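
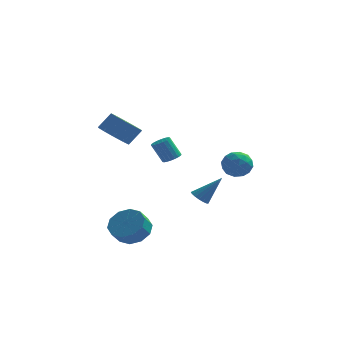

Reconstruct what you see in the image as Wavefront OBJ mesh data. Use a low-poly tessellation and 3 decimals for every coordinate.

v -1.598 0.181 0.3
v -1.172 -0.14 0.529
v -1.816 -0.121 1.75
v -2.242 0.199 1.52
v -1.09 0.102 0.569
v -1.734 0.121 1.789
v -1.109 0.359 0.555
v -1.753 0.378 1.776
v -1.224 0.581 0.491
v -1.868 0.6 1.711
v -1.414 0.723 0.389
v -2.058 0.742 1.609
v -1.639 0.758 0.269
v -2.284 0.777 1.489
v -1.857 0.679 0.155
v -2.501 0.698 1.376
v -2.024 0.501 0.07
v -2.668 0.52 1.291
v -2.106 0.259 0.031
v -2.75 0.278 1.251
v -2.087 0.002 0.044
v -2.731 0.021 1.265
v -1.972 -0.22 0.109
v -2.616 -0.201 1.329
v -1.782 -0.362 0.211
v -2.426 -0.343 1.431
v -1.556 -0.397 0.331
v -2.201 -0.378 1.551
v -1.339 -0.318 0.444
v -1.983 -0.299 1.665
v -4.126 -3.473 3.037
v -3.459 -4.261 2.908
v -2.828 -3.875 3.815
v -3.494 -3.087 3.943
v -3.253 -3.766 2.554
v -2.621 -3.381 3.46
v -3.379 -3.16 2.384
v -2.748 -2.774 3.29
v -3.791 -2.672 2.463
v -3.16 -2.287 3.37
v -4.331 -2.491 2.762
v -3.699 -2.105 3.668
v -4.792 -2.685 3.165
v -4.161 -2.299 4.072
v -4.999 -3.179 3.52
v -4.367 -2.794 4.426
v -4.872 -3.786 3.69
v -4.241 -3.4 4.596
v -4.46 -4.273 3.61
v -3.829 -3.888 4.517
v -3.921 -4.455 3.312
v -3.289 -4.069 4.218
v 0.328 -2.581 -1.534
v 0.804 -2.696 -1.897
v 1.472 -2.239 -0.146
v 0.759 -2.41 -1.931
v 0.614 -2.163 -1.873
v 0.405 -2.011 -1.737
v 0.177 -1.991 -1.555
v -0.015 -2.105 -1.368
v -0.129 -2.329 -1.219
v -0.138 -2.611 -1.142
v -0.04 -2.885 -1.155
v 0.142 -3.091 -1.254
v 0.367 -3.179 -1.418
v 0.583 -3.131 -1.608
v 0.741 -2.956 -1.781
v -3.047 -3.59 -3.728
v -2.084 -4.101 -3.757
v -2.391 -4.721 -3.021
v -3.353 -4.21 -2.992
v -2.039 -3.596 -3.313
v -2.345 -4.216 -2.577
v -2.378 -3.089 -3.028
v -2.685 -3.709 -2.292
v -2.973 -2.774 -3.01
v -3.279 -3.394 -2.274
v -3.596 -2.77 -3.266
v -3.902 -3.39 -2.53
v -4.009 -3.079 -3.699
v -4.316 -3.699 -2.963
v -4.055 -3.584 -4.143
v -4.361 -4.204 -3.407
v -3.715 -4.091 -4.428
v -4.022 -4.711 -3.692
v -3.121 -4.406 -4.446
v -3.427 -5.026 -3.71
v -2.498 -4.41 -4.19
v -2.804 -5.03 -3.454
v 0.89 2.495 -0.659
v 1.642 3.036 -0.418
v 1.838 1.304 -0.942
v 2.59 1.845 -0.701
v 1.963 1.572 -0.032
v 1.377 2.308 0.143
v 2.103 2.032 -1.503
v 1.517 2.768 -1.328
v 2.391 2.75 -0.94
v 2.305 2.465 -0.031
v 1.175 1.875 -1.329
v 1.089 1.59 -0.42
v 1.183 2.87 -0.514
v 2.297 1.47 -0.846
v 1.929 1.309 -0.453
v 2.371 1.627 -0.311
v 1.027 2.442 -0.184
v 1.469 2.76 -0.042
v 1.658 1.899 0.185
v 2.011 1.58 -1.318
v 2.453 1.898 -1.176
v 1.109 2.713 -1.049
v 1.551 3.031 -0.907
v 1.822 2.441 -1.545
v 2.065 3.02 -0.679
v 2.622 2.32 -0.845
v 2.336 2.43 -1.317
v 1.991 2.863 -1.214
v 2.014 2.853 -0.145
v 2.572 2.153 -0.311
v 2.203 1.992 0.083
v 1.859 2.425 0.185
v 2.455 2.685 -0.451
v 0.908 2.187 -1.049
v 1.466 1.487 -1.215
v 1.621 1.915 -1.545
v 1.277 2.348 -1.443
v 0.858 2.02 -0.515
v 1.415 1.32 -0.681
v 1.489 1.477 -0.146
v 1.144 1.91 -0.043
v 1.025 1.655 -0.909
f 2 1 5
f 2 5 3
f 3 5 6
f 3 6 4
f 5 1 7
f 5 7 6
f 6 7 8
f 6 8 4
f 7 1 9
f 7 9 8
f 8 9 10
f 8 10 4
f 9 1 11
f 9 11 10
f 10 11 12
f 10 12 4
f 11 1 13
f 11 13 12
f 12 13 14
f 12 14 4
f 13 1 15
f 13 15 14
f 14 15 16
f 14 16 4
f 15 1 17
f 15 17 16
f 16 17 18
f 16 18 4
f 17 1 19
f 17 19 18
f 18 19 20
f 18 20 4
f 19 1 21
f 19 21 20
f 20 21 22
f 20 22 4
f 21 1 23
f 21 23 22
f 22 23 24
f 22 24 4
f 23 1 25
f 23 25 24
f 24 25 26
f 24 26 4
f 25 1 27
f 25 27 26
f 26 27 28
f 26 28 4
f 27 1 29
f 27 29 28
f 28 29 30
f 28 30 4
f 29 1 2
f 29 2 30
f 30 2 3
f 30 3 4
f 32 31 35
f 32 35 33
f 33 35 36
f 33 36 34
f 35 31 37
f 35 37 36
f 36 37 38
f 36 38 34
f 37 31 39
f 37 39 38
f 38 39 40
f 38 40 34
f 39 31 41
f 39 41 40
f 40 41 42
f 40 42 34
f 41 31 43
f 41 43 42
f 42 43 44
f 42 44 34
f 43 31 45
f 43 45 44
f 44 45 46
f 44 46 34
f 45 31 47
f 45 47 46
f 46 47 48
f 46 48 34
f 47 31 49
f 47 49 48
f 48 49 50
f 48 50 34
f 49 31 51
f 49 51 50
f 50 51 52
f 50 52 34
f 51 31 32
f 51 32 52
f 52 32 33
f 52 33 34
f 54 53 56
f 54 56 55
f 56 53 57
f 56 57 55
f 57 53 58
f 57 58 55
f 58 53 59
f 58 59 55
f 59 53 60
f 59 60 55
f 60 53 61
f 60 61 55
f 61 53 62
f 61 62 55
f 62 53 63
f 62 63 55
f 63 53 64
f 63 64 55
f 64 53 65
f 64 65 55
f 65 53 66
f 65 66 55
f 66 53 67
f 66 67 55
f 67 53 54
f 67 54 55
f 69 68 72
f 69 72 70
f 70 72 73
f 70 73 71
f 72 68 74
f 72 74 73
f 73 74 75
f 73 75 71
f 74 68 76
f 74 76 75
f 75 76 77
f 75 77 71
f 76 68 78
f 76 78 77
f 77 78 79
f 77 79 71
f 78 68 80
f 78 80 79
f 79 80 81
f 79 81 71
f 80 68 82
f 80 82 81
f 81 82 83
f 81 83 71
f 82 68 84
f 82 84 83
f 83 84 85
f 83 85 71
f 84 68 86
f 84 86 85
f 85 86 87
f 85 87 71
f 86 68 88
f 86 88 87
f 87 88 89
f 87 89 71
f 88 68 69
f 88 69 89
f 89 69 70
f 89 70 71
f 90 127 106
f 127 101 130
f 106 130 95
f 127 130 106
f 90 106 102
f 106 95 107
f 102 107 91
f 106 107 102
f 90 102 111
f 102 91 112
f 111 112 97
f 102 112 111
f 90 111 123
f 111 97 126
f 123 126 100
f 111 126 123
f 90 123 127
f 123 100 131
f 127 131 101
f 123 131 127
f 91 107 118
f 107 95 121
f 118 121 99
f 107 121 118
f 95 130 108
f 130 101 129
f 108 129 94
f 130 129 108
f 101 131 128
f 131 100 124
f 128 124 92
f 131 124 128
f 100 126 125
f 126 97 113
f 125 113 96
f 126 113 125
f 97 112 117
f 112 91 114
f 117 114 98
f 112 114 117
f 93 119 105
f 119 99 120
f 105 120 94
f 119 120 105
f 93 105 103
f 105 94 104
f 103 104 92
f 105 104 103
f 93 103 110
f 103 92 109
f 110 109 96
f 103 109 110
f 93 110 115
f 110 96 116
f 115 116 98
f 110 116 115
f 93 115 119
f 115 98 122
f 119 122 99
f 115 122 119
f 94 120 108
f 120 99 121
f 108 121 95
f 120 121 108
f 92 104 128
f 104 94 129
f 128 129 101
f 104 129 128
f 96 109 125
f 109 92 124
f 125 124 100
f 109 124 125
f 98 116 117
f 116 96 113
f 117 113 97
f 116 113 117
f 99 122 118
f 122 98 114
f 118 114 91
f 122 114 118



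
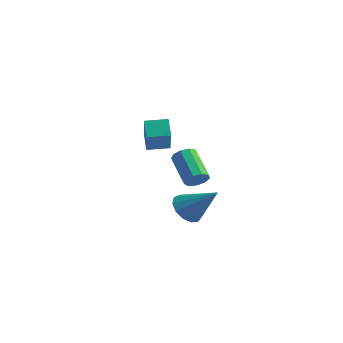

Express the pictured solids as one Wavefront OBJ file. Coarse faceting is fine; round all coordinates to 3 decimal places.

v 2.03 -3.805 -3.513
v 2.635 -3.686 -4.223
v 3.57 -3.355 -2.127
v 2.415 -3.212 -4.133
v 2.074 -2.927 -3.846
v 1.718 -2.92 -3.454
v 1.462 -3.194 -3.08
v 1.386 -3.662 -2.844
v 1.514 -4.175 -2.82
v 1.807 -4.571 -3.017
v 2.17 -4.723 -3.371
v 2.489 -4.584 -3.77
v 2.662 -4.197 -4.088
v -3.949 -0.527 -2.217
v -4.602 -0.042 -1.391
v -3.157 0.398 -2.135
v -3.811 0.883 -1.308
v -2.889 -1.563 -0.772
v -3.543 -1.078 0.055
v -2.098 -0.638 -0.689
v -2.751 -0.153 0.137
v 0.749 -1.766 -2.621
v 1.148 -1.828 -2.087
v -0.29 -1.237 -0.944
v -0.689 -1.174 -1.479
v 1.184 -1.406 -2.26
v -0.255 -0.814 -1.118
v 1.016 -1.152 -2.603
v -0.422 -0.56 -1.46
v 0.724 -1.185 -2.954
v -0.715 -0.593 -1.811
v 0.443 -1.49 -3.15
v -0.995 -0.898 -2.007
v 0.306 -1.924 -3.098
v -1.133 -1.332 -1.955
v 0.376 -2.284 -2.823
v -1.063 -1.693 -1.681
v 0.621 -2.402 -2.454
v -0.818 -1.81 -1.312
v 0.926 -2.222 -2.163
v -0.513 -1.63 -1.021
f 2 1 4
f 2 4 3
f 4 1 5
f 4 5 3
f 5 1 6
f 5 6 3
f 6 1 7
f 6 7 3
f 7 1 8
f 7 8 3
f 8 1 9
f 8 9 3
f 9 1 10
f 9 10 3
f 10 1 11
f 10 11 3
f 11 1 12
f 11 12 3
f 12 1 13
f 12 13 3
f 13 1 2
f 13 2 3
f 15 17 14
f 18 15 14
f 14 17 16
f 16 18 14
f 15 21 17
f 19 15 18
f 19 21 15
f 17 21 16
f 20 18 16
f 16 21 20
f 20 19 18
f 21 19 20
f 23 22 26
f 23 26 24
f 24 26 27
f 24 27 25
f 26 22 28
f 26 28 27
f 27 28 29
f 27 29 25
f 28 22 30
f 28 30 29
f 29 30 31
f 29 31 25
f 30 22 32
f 30 32 31
f 31 32 33
f 31 33 25
f 32 22 34
f 32 34 33
f 33 34 35
f 33 35 25
f 34 22 36
f 34 36 35
f 35 36 37
f 35 37 25
f 36 22 38
f 36 38 37
f 37 38 39
f 37 39 25
f 38 22 40
f 38 40 39
f 39 40 41
f 39 41 25
f 40 22 23
f 40 23 41
f 41 23 24
f 41 24 25



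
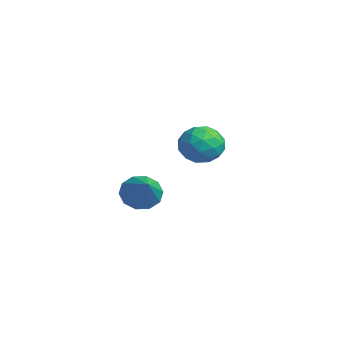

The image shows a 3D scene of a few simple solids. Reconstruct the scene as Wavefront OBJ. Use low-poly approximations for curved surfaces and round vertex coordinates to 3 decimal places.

v 2.035 -1.875 2.366
v 2.548 -1.699 1.647
v 3.645 -2.125 3.454
v 2.446 -1.218 1.908
v 2.187 -0.988 2.344
v 1.87 -1.097 2.787
v 1.616 -1.503 3.07
v 1.522 -2.051 3.084
v 1.624 -2.532 2.823
v 1.882 -2.762 2.388
v 2.199 -2.653 1.944
v 2.453 -2.247 1.661
v -2.444 3.115 3.684
v -1.461 2.638 3.634
v -3.039 2.022 2.426
v -2.056 1.545 2.376
v -2.683 1.413 3.262
v -2.315 2.089 4.04
v -2.185 2.571 2.02
v -1.817 3.247 2.798
v -1.301 2.302 2.606
v -1.609 1.586 3.373
v -2.891 3.074 2.687
v -3.199 2.358 3.454
v -1.9 2.972 3.769
v -2.6 1.688 2.291
v -2.968 1.61 2.811
v -2.391 1.33 2.782
v -2.402 2.65 4.008
v -1.825 2.369 3.978
v -2.543 1.649 3.76
v -2.675 2.291 2.082
v -2.098 2.01 2.052
v -2.109 3.33 3.278
v -1.532 3.05 3.249
v -1.957 3.011 2.3
v -1.229 2.494 3.136
v -1.578 1.852 2.396
v -1.654 2.455 2.187
v -1.438 2.852 2.644
v -1.41 2.074 3.587
v -1.759 1.431 2.847
v -2.128 1.354 3.368
v -1.912 1.751 3.825
v -1.315 1.876 2.982
v -2.741 3.229 3.213
v -3.09 2.586 2.473
v -2.588 2.909 2.235
v -2.372 3.306 2.692
v -2.922 2.808 3.664
v -3.271 2.166 2.924
v -3.062 1.808 3.416
v -2.846 2.205 3.873
v -3.185 2.784 3.078
f 2 1 4
f 2 4 3
f 4 1 5
f 4 5 3
f 5 1 6
f 5 6 3
f 6 1 7
f 6 7 3
f 7 1 8
f 7 8 3
f 8 1 9
f 8 9 3
f 9 1 10
f 9 10 3
f 10 1 11
f 10 11 3
f 11 1 12
f 11 12 3
f 12 1 2
f 12 2 3
f 13 50 29
f 50 24 53
f 29 53 18
f 50 53 29
f 13 29 25
f 29 18 30
f 25 30 14
f 29 30 25
f 13 25 34
f 25 14 35
f 34 35 20
f 25 35 34
f 13 34 46
f 34 20 49
f 46 49 23
f 34 49 46
f 13 46 50
f 46 23 54
f 50 54 24
f 46 54 50
f 14 30 41
f 30 18 44
f 41 44 22
f 30 44 41
f 18 53 31
f 53 24 52
f 31 52 17
f 53 52 31
f 24 54 51
f 54 23 47
f 51 47 15
f 54 47 51
f 23 49 48
f 49 20 36
f 48 36 19
f 49 36 48
f 20 35 40
f 35 14 37
f 40 37 21
f 35 37 40
f 16 42 28
f 42 22 43
f 28 43 17
f 42 43 28
f 16 28 26
f 28 17 27
f 26 27 15
f 28 27 26
f 16 26 33
f 26 15 32
f 33 32 19
f 26 32 33
f 16 33 38
f 33 19 39
f 38 39 21
f 33 39 38
f 16 38 42
f 38 21 45
f 42 45 22
f 38 45 42
f 17 43 31
f 43 22 44
f 31 44 18
f 43 44 31
f 15 27 51
f 27 17 52
f 51 52 24
f 27 52 51
f 19 32 48
f 32 15 47
f 48 47 23
f 32 47 48
f 21 39 40
f 39 19 36
f 40 36 20
f 39 36 40
f 22 45 41
f 45 21 37
f 41 37 14
f 45 37 41



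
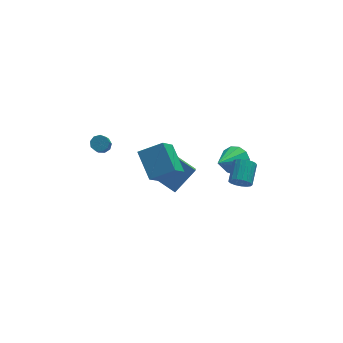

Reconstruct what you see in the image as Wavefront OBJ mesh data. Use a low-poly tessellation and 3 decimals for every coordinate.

v 4.192 1.005 -1.044
v 4.981 0.472 -0.579
v 2.768 -0.085 0.124
v 4.885 0.957 -0.244
v 4.569 1.457 -0.163
v 4.133 1.813 -0.361
v 3.716 1.913 -0.777
v 3.45 1.725 -1.277
v 3.419 1.308 -1.703
v 3.634 0.795 -1.92
v 4.026 0.348 -1.859
v 4.47 0.11 -1.539
v 4.827 0.156 -1.062
v -2.423 -3.993 3.773
v -0.934 -4.163 4.462
v -2.737 -2.312 4.866
v -1.248 -2.482 5.555
v -1.552 -2.798 2.185
v -0.063 -2.968 2.874
v -1.866 -1.117 3.278
v -0.377 -1.287 3.967
v -3.847 2.72 0.881
v -3.373 2.925 1.185
v -3.678 2.126 2.203
v -4.153 1.92 1.899
v -3.702 3.156 1.267
v -4.008 2.357 2.285
v -4.1 3.182 1.168
v -4.405 2.383 2.186
v -4.379 2.992 0.935
v -4.685 2.193 1.953
v -4.41 2.674 0.677
v -4.715 1.875 1.695
v -4.177 2.378 0.514
v -4.482 1.579 1.532
v -3.79 2.242 0.523
v -4.096 1.442 1.541
v -3.43 2.329 0.699
v -3.735 1.53 1.718
v -3.265 2.599 0.961
v -3.57 1.8 1.979
v 0.68 2.284 -4.65
v 0.506 1.634 -4.113
v -0.436 3.247 -3.844
v -0.61 2.598 -3.308
v 2.17 2.942 -3.372
v 1.996 2.293 -2.836
v 1.054 3.906 -2.567
v 0.88 3.256 -2.03
v 3.578 -2.317 0.163
v 4.011 -2.223 -0.429
v 4.635 -0.988 0.225
v 4.202 -1.083 0.817
v 3.721 -2.035 -0.506
v 4.345 -0.801 0.148
v 3.398 -1.912 -0.429
v 4.022 -0.678 0.225
v 3.116 -1.882 -0.217
v 3.74 -0.648 0.437
v 2.94 -1.952 0.082
v 3.564 -0.717 0.736
v 2.91 -2.105 0.4
v 3.534 -0.871 1.054
v 3.033 -2.307 0.664
v 3.657 -1.073 1.318
v 3.281 -2.511 0.813
v 3.905 -1.277 1.467
v 3.597 -2.671 0.813
v 4.221 -1.437 1.467
v 3.909 -2.75 0.664
v 4.533 -1.516 1.318
v 4.145 -2.73 0.4
v 4.769 -1.495 1.054
v 4.251 -2.615 0.083
v 4.875 -1.38 0.736
v 4.202 -2.432 -0.217
v 4.827 -1.197 0.437
f 2 1 4
f 2 4 3
f 4 1 5
f 4 5 3
f 5 1 6
f 5 6 3
f 6 1 7
f 6 7 3
f 7 1 8
f 7 8 3
f 8 1 9
f 8 9 3
f 9 1 10
f 9 10 3
f 10 1 11
f 10 11 3
f 11 1 12
f 11 12 3
f 12 1 13
f 12 13 3
f 13 1 2
f 13 2 3
f 15 17 14
f 18 15 14
f 14 17 16
f 16 18 14
f 15 21 17
f 19 15 18
f 19 21 15
f 17 21 16
f 20 18 16
f 16 21 20
f 20 19 18
f 21 19 20
f 23 22 26
f 23 26 24
f 24 26 27
f 24 27 25
f 26 22 28
f 26 28 27
f 27 28 29
f 27 29 25
f 28 22 30
f 28 30 29
f 29 30 31
f 29 31 25
f 30 22 32
f 30 32 31
f 31 32 33
f 31 33 25
f 32 22 34
f 32 34 33
f 33 34 35
f 33 35 25
f 34 22 36
f 34 36 35
f 35 36 37
f 35 37 25
f 36 22 38
f 36 38 37
f 37 38 39
f 37 39 25
f 38 22 40
f 38 40 39
f 39 40 41
f 39 41 25
f 40 22 23
f 40 23 41
f 41 23 24
f 41 24 25
f 43 45 42
f 46 43 42
f 42 45 44
f 44 46 42
f 43 49 45
f 47 43 46
f 47 49 43
f 45 49 44
f 48 46 44
f 44 49 48
f 48 47 46
f 49 47 48
f 51 50 54
f 51 54 52
f 52 54 55
f 52 55 53
f 54 50 56
f 54 56 55
f 55 56 57
f 55 57 53
f 56 50 58
f 56 58 57
f 57 58 59
f 57 59 53
f 58 50 60
f 58 60 59
f 59 60 61
f 59 61 53
f 60 50 62
f 60 62 61
f 61 62 63
f 61 63 53
f 62 50 64
f 62 64 63
f 63 64 65
f 63 65 53
f 64 50 66
f 64 66 65
f 65 66 67
f 65 67 53
f 66 50 68
f 66 68 67
f 67 68 69
f 67 69 53
f 68 50 70
f 68 70 69
f 69 70 71
f 69 71 53
f 70 50 72
f 70 72 71
f 71 72 73
f 71 73 53
f 72 50 74
f 72 74 73
f 73 74 75
f 73 75 53
f 74 50 76
f 74 76 75
f 75 76 77
f 75 77 53
f 76 50 51
f 76 51 77
f 77 51 52
f 77 52 53



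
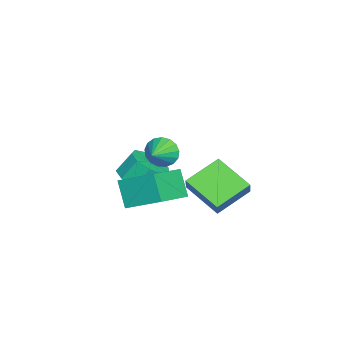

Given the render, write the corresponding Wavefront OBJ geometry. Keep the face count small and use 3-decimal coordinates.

v -1.797 -3.026 -4.117
v -0.789 -2.863 -3.922
v -1.094 -2.212 -2.887
v -2.103 -2.374 -3.083
v -1.046 -2.338 -4.328
v -1.351 -1.687 -3.293
v -1.654 -2.135 -4.635
v -1.96 -1.484 -3.601
v -2.33 -2.349 -4.7
v -2.635 -1.698 -3.666
v -2.756 -2.879 -4.493
v -3.062 -2.228 -3.458
v -2.734 -3.478 -4.109
v -3.039 -2.827 -3.075
v -2.273 -3.865 -3.729
v -2.579 -3.214 -2.695
v -1.59 -3.859 -3.531
v -1.896 -3.208 -2.497
v -1.004 -3.464 -3.607
v -1.309 -2.812 -2.573
v 3.053 -0.723 1.008
v 3.359 -0.478 0.346
v 4.127 -0.917 1.432
v 3.334 -0.172 0.55
v 3.244 0.008 0.859
v 3.11 0.019 1.202
v 2.964 -0.139 1.501
v 2.838 -0.431 1.687
v 2.761 -0.79 1.717
v 2.752 -1.134 1.585
v 2.811 -1.384 1.321
v 2.926 -1.483 0.985
v 3.07 -1.407 0.654
v 3.21 -1.175 0.405
v 3.315 -0.84 0.293
v 0.143 -0.301 -2.985
v -1.136 0.889 -2.238
v 1.119 1.271 -3.819
v -0.16 2.461 -3.072
v 0.66 -0.221 -2.228
v -0.619 0.969 -1.481
v 1.636 1.351 -3.062
v 0.357 2.541 -2.315
v 2.609 -2.732 -1.3
v 2.966 -1.107 -0.425
v 0.864 -1.959 -2.023
v 1.222 -0.334 -1.147
v 3.318 -2.246 -2.493
v 3.676 -0.621 -1.617
v 1.574 -1.473 -3.215
v 1.931 0.152 -2.34
f 2 1 5
f 2 5 3
f 3 5 6
f 3 6 4
f 5 1 7
f 5 7 6
f 6 7 8
f 6 8 4
f 7 1 9
f 7 9 8
f 8 9 10
f 8 10 4
f 9 1 11
f 9 11 10
f 10 11 12
f 10 12 4
f 11 1 13
f 11 13 12
f 12 13 14
f 12 14 4
f 13 1 15
f 13 15 14
f 14 15 16
f 14 16 4
f 15 1 17
f 15 17 16
f 16 17 18
f 16 18 4
f 17 1 19
f 17 19 18
f 18 19 20
f 18 20 4
f 19 1 2
f 19 2 20
f 20 2 3
f 20 3 4
f 22 21 24
f 22 24 23
f 24 21 25
f 24 25 23
f 25 21 26
f 25 26 23
f 26 21 27
f 26 27 23
f 27 21 28
f 27 28 23
f 28 21 29
f 28 29 23
f 29 21 30
f 29 30 23
f 30 21 31
f 30 31 23
f 31 21 32
f 31 32 23
f 32 21 33
f 32 33 23
f 33 21 34
f 33 34 23
f 34 21 35
f 34 35 23
f 35 21 22
f 35 22 23
f 37 39 36
f 40 37 36
f 36 39 38
f 38 40 36
f 37 43 39
f 41 37 40
f 41 43 37
f 39 43 38
f 42 40 38
f 38 43 42
f 42 41 40
f 43 41 42
f 45 47 44
f 48 45 44
f 44 47 46
f 46 48 44
f 45 51 47
f 49 45 48
f 49 51 45
f 47 51 46
f 50 48 46
f 46 51 50
f 50 49 48
f 51 49 50



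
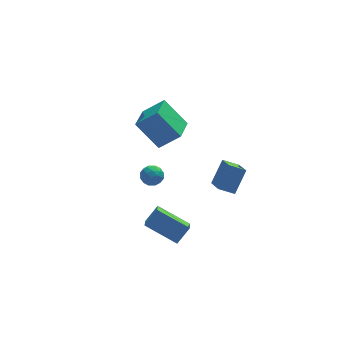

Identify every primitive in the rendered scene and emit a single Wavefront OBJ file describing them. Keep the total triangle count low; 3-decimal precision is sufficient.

v -1.823 3.83 0.211
v -0.728 3.504 1.183
v -1.054 5.35 -0.145
v 0.041 5.024 0.827
v -0.801 2.976 -1.227
v 0.294 2.65 -0.255
v -0.032 4.496 -1.583
v 1.063 4.17 -0.611
v -2.533 -1.001 -3.315
v -2.811 -1.973 -2.686
v -1.811 -0.699 -2.527
v -2.09 -1.671 -1.899
v -1.13 -1.989 -4.221
v -1.409 -2.961 -3.593
v -0.409 -1.687 -3.434
v -0.687 -2.659 -2.805
v -2.362 -1.344 1.367
v -1.945 -1.795 1.511
v -2.835 -1.985 0.729
v -2.418 -2.436 0.873
v -2.838 -2.245 1.304
v -2.545 -1.848 1.698
v -2.235 -1.932 0.542
v -1.942 -1.535 0.936
v -1.867 -2.158 1.001
v -2.239 -2.352 1.472
v -2.541 -1.428 0.768
v -2.913 -1.622 1.239
v -2.112 -1.513 1.495
v -2.668 -2.267 0.745
v -2.915 -2.154 0.998
v -2.67 -2.42 1.083
v -2.465 -1.544 1.605
v -2.22 -1.81 1.69
v -2.744 -2.074 1.568
v -2.56 -1.97 0.55
v -2.315 -2.236 0.635
v -2.11 -1.36 1.157
v -1.865 -1.626 1.242
v -2.036 -1.706 0.672
v -1.821 -1.992 1.28
v -2.099 -2.369 0.905
v -1.991 -2.072 0.711
v -1.819 -1.839 0.942
v -2.04 -2.105 1.557
v -2.318 -2.482 1.182
v -2.564 -2.37 1.435
v -2.393 -2.137 1.667
v -1.994 -2.319 1.257
v -2.462 -1.298 1.058
v -2.74 -1.675 0.683
v -2.387 -1.643 0.573
v -2.216 -1.41 0.805
v -2.681 -1.411 1.335
v -2.959 -1.788 0.96
v -2.961 -1.941 1.298
v -2.789 -1.708 1.529
v -2.786 -1.461 0.983
v 1.467 -1.928 -0.749
v 1.452 -3.178 -0.098
v 0.675 -1.714 -0.356
v 0.66 -2.964 0.295
v 2.2 -1.336 0.405
v 2.185 -2.586 1.056
v 1.408 -1.122 0.798
v 1.393 -2.372 1.449
f 2 4 1
f 5 2 1
f 1 4 3
f 3 5 1
f 2 8 4
f 6 2 5
f 6 8 2
f 4 8 3
f 7 5 3
f 3 8 7
f 7 6 5
f 8 6 7
f 10 12 9
f 13 10 9
f 9 12 11
f 11 13 9
f 10 16 12
f 14 10 13
f 14 16 10
f 12 16 11
f 15 13 11
f 11 16 15
f 15 14 13
f 16 14 15
f 17 54 33
f 54 28 57
f 33 57 22
f 54 57 33
f 17 33 29
f 33 22 34
f 29 34 18
f 33 34 29
f 17 29 38
f 29 18 39
f 38 39 24
f 29 39 38
f 17 38 50
f 38 24 53
f 50 53 27
f 38 53 50
f 17 50 54
f 50 27 58
f 54 58 28
f 50 58 54
f 18 34 45
f 34 22 48
f 45 48 26
f 34 48 45
f 22 57 35
f 57 28 56
f 35 56 21
f 57 56 35
f 28 58 55
f 58 27 51
f 55 51 19
f 58 51 55
f 27 53 52
f 53 24 40
f 52 40 23
f 53 40 52
f 24 39 44
f 39 18 41
f 44 41 25
f 39 41 44
f 20 46 32
f 46 26 47
f 32 47 21
f 46 47 32
f 20 32 30
f 32 21 31
f 30 31 19
f 32 31 30
f 20 30 37
f 30 19 36
f 37 36 23
f 30 36 37
f 20 37 42
f 37 23 43
f 42 43 25
f 37 43 42
f 20 42 46
f 42 25 49
f 46 49 26
f 42 49 46
f 21 47 35
f 47 26 48
f 35 48 22
f 47 48 35
f 19 31 55
f 31 21 56
f 55 56 28
f 31 56 55
f 23 36 52
f 36 19 51
f 52 51 27
f 36 51 52
f 25 43 44
f 43 23 40
f 44 40 24
f 43 40 44
f 26 49 45
f 49 25 41
f 45 41 18
f 49 41 45
f 60 62 59
f 63 60 59
f 59 62 61
f 61 63 59
f 60 66 62
f 64 60 63
f 64 66 60
f 62 66 61
f 65 63 61
f 61 66 65
f 65 64 63
f 66 64 65



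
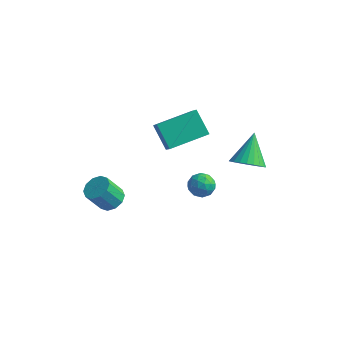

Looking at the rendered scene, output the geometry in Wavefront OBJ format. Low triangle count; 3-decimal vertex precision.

v -2.048 -3.014 -1.789
v -1.47 -2.762 -1.421
v -1.974 -3.294 -0.264
v -2.552 -3.546 -0.631
v -1.789 -2.443 -1.413
v -2.293 -2.976 -0.256
v -2.208 -2.343 -1.549
v -2.712 -2.875 -0.392
v -2.565 -2.498 -1.777
v -3.069 -3.031 -0.619
v -2.725 -2.851 -2.009
v -3.229 -3.384 -0.851
v -2.626 -3.266 -2.156
v -3.13 -3.798 -0.999
v -2.307 -3.584 -2.164
v -2.811 -4.117 -1.007
v -1.888 -3.685 -2.028
v -2.392 -4.217 -0.871
v -1.531 -3.529 -1.801
v -2.035 -4.062 -0.643
v -1.371 -3.176 -1.569
v -1.875 -3.709 -0.411
v -0.014 -1.349 1.628
v 0.578 -2.037 2.516
v -0.971 -0.859 2.645
v -0.378 -1.547 3.533
v 1.218 0.227 2.027
v 1.811 -0.461 2.915
v 0.262 0.717 3.044
v 0.854 0.029 3.932
v 3.767 -0.343 1.422
v 4.63 -0.307 1.591
v 3.473 0.903 2.658
v 4.6 -0.07 1.344
v 4.443 0.126 1.11
v 4.183 0.25 0.923
v 3.86 0.284 0.812
v 3.523 0.222 0.794
v 3.223 0.074 0.871
v 3.005 -0.137 1.033
v 2.904 -0.38 1.253
v 2.934 -0.617 1.5
v 3.091 -0.812 1.734
v 3.351 -0.937 1.922
v 3.674 -0.97 2.033
v 4.011 -0.909 2.051
v 4.311 -0.761 1.973
v 4.529 -0.55 1.812
v 1.97 -0.648 -0.313
v 2.495 -1.082 -0.096
v 1.265 -1.558 -0.424
v 1.79 -1.992 -0.207
v 1.49 -1.535 0.254
v 1.926 -0.972 0.323
v 1.834 -1.668 -0.843
v 2.27 -1.105 -0.774
v 2.411 -1.712 -0.423
v 2.199 -1.63 0.255
v 1.561 -1.01 -0.775
v 1.349 -0.928 -0.097
v 2.295 -0.785 -0.195
v 1.465 -1.855 -0.325
v 1.289 -1.586 -0.054
v 1.598 -1.841 0.073
v 1.96 -0.721 0.051
v 2.269 -0.976 0.179
v 1.678 -1.242 0.384
v 1.491 -1.664 -0.699
v 1.8 -1.919 -0.571
v 2.162 -0.799 -0.593
v 2.471 -1.054 -0.466
v 2.082 -1.398 -0.904
v 2.554 -1.41 -0.259
v 2.139 -1.945 -0.325
v 2.165 -1.755 -0.698
v 2.422 -1.424 -0.658
v 2.429 -1.362 0.139
v 2.014 -1.897 0.074
v 1.838 -1.628 0.345
v 2.094 -1.298 0.385
v 2.38 -1.732 -0.053
v 1.746 -0.743 -0.594
v 1.331 -1.278 -0.659
v 1.666 -1.342 -0.905
v 1.922 -1.012 -0.865
v 1.621 -0.695 -0.195
v 1.206 -1.23 -0.261
v 1.338 -1.216 0.138
v 1.595 -0.885 0.178
v 1.38 -0.908 -0.467
f 2 1 5
f 2 5 3
f 3 5 6
f 3 6 4
f 5 1 7
f 5 7 6
f 6 7 8
f 6 8 4
f 7 1 9
f 7 9 8
f 8 9 10
f 8 10 4
f 9 1 11
f 9 11 10
f 10 11 12
f 10 12 4
f 11 1 13
f 11 13 12
f 12 13 14
f 12 14 4
f 13 1 15
f 13 15 14
f 14 15 16
f 14 16 4
f 15 1 17
f 15 17 16
f 16 17 18
f 16 18 4
f 17 1 19
f 17 19 18
f 18 19 20
f 18 20 4
f 19 1 21
f 19 21 20
f 20 21 22
f 20 22 4
f 21 1 2
f 21 2 22
f 22 2 3
f 22 3 4
f 24 26 23
f 27 24 23
f 23 26 25
f 25 27 23
f 24 30 26
f 28 24 27
f 28 30 24
f 26 30 25
f 29 27 25
f 25 30 29
f 29 28 27
f 30 28 29
f 32 31 34
f 32 34 33
f 34 31 35
f 34 35 33
f 35 31 36
f 35 36 33
f 36 31 37
f 36 37 33
f 37 31 38
f 37 38 33
f 38 31 39
f 38 39 33
f 39 31 40
f 39 40 33
f 40 31 41
f 40 41 33
f 41 31 42
f 41 42 33
f 42 31 43
f 42 43 33
f 43 31 44
f 43 44 33
f 44 31 45
f 44 45 33
f 45 31 46
f 45 46 33
f 46 31 47
f 46 47 33
f 47 31 48
f 47 48 33
f 48 31 32
f 48 32 33
f 49 86 65
f 86 60 89
f 65 89 54
f 86 89 65
f 49 65 61
f 65 54 66
f 61 66 50
f 65 66 61
f 49 61 70
f 61 50 71
f 70 71 56
f 61 71 70
f 49 70 82
f 70 56 85
f 82 85 59
f 70 85 82
f 49 82 86
f 82 59 90
f 86 90 60
f 82 90 86
f 50 66 77
f 66 54 80
f 77 80 58
f 66 80 77
f 54 89 67
f 89 60 88
f 67 88 53
f 89 88 67
f 60 90 87
f 90 59 83
f 87 83 51
f 90 83 87
f 59 85 84
f 85 56 72
f 84 72 55
f 85 72 84
f 56 71 76
f 71 50 73
f 76 73 57
f 71 73 76
f 52 78 64
f 78 58 79
f 64 79 53
f 78 79 64
f 52 64 62
f 64 53 63
f 62 63 51
f 64 63 62
f 52 62 69
f 62 51 68
f 69 68 55
f 62 68 69
f 52 69 74
f 69 55 75
f 74 75 57
f 69 75 74
f 52 74 78
f 74 57 81
f 78 81 58
f 74 81 78
f 53 79 67
f 79 58 80
f 67 80 54
f 79 80 67
f 51 63 87
f 63 53 88
f 87 88 60
f 63 88 87
f 55 68 84
f 68 51 83
f 84 83 59
f 68 83 84
f 57 75 76
f 75 55 72
f 76 72 56
f 75 72 76
f 58 81 77
f 81 57 73
f 77 73 50
f 81 73 77



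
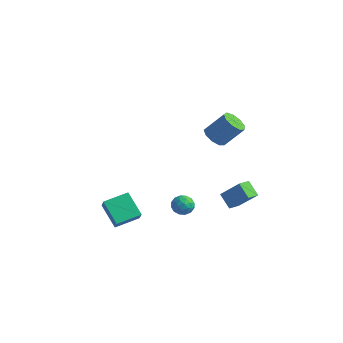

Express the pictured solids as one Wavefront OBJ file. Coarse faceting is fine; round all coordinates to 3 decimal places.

v -2.875 -4.304 -3.842
v -2.237 -4.81 -2.933
v -2.197 -2.799 -3.479
v -1.559 -3.306 -2.57
v -1.461 -4.654 -5.03
v -0.823 -5.161 -4.121
v -0.783 -3.15 -4.667
v -0.145 -3.656 -3.758
v 2.29 -2.353 -2.869
v 2.923 -2.298 -2.438
v 1.777 -3.102 -2.022
v 2.41 -3.047 -1.591
v 1.95 -2.438 -1.678
v 2.267 -1.975 -2.202
v 2.433 -3.425 -2.258
v 2.75 -2.962 -2.782
v 3.011 -2.96 -2.06
v 2.713 -2.351 -1.701
v 1.987 -3.049 -2.759
v 1.689 -2.44 -2.4
v 2.651 -2.259 -2.728
v 2.049 -3.141 -1.732
v 1.779 -2.783 -1.783
v 2.15 -2.75 -1.53
v 2.266 -2.07 -2.589
v 2.638 -2.038 -2.335
v 2.067 -2.12 -1.889
v 2.062 -3.362 -2.125
v 2.434 -3.33 -1.871
v 2.55 -2.65 -2.93
v 2.921 -2.617 -2.677
v 2.633 -3.28 -2.571
v 3.075 -2.616 -2.252
v 2.773 -3.057 -1.754
v 2.787 -3.279 -2.147
v 2.973 -3.007 -2.455
v 2.9 -2.258 -2.042
v 2.598 -2.699 -1.544
v 2.328 -2.341 -1.595
v 2.515 -2.069 -1.903
v 2.951 -2.648 -1.82
v 2.102 -2.701 -2.916
v 1.8 -3.142 -2.418
v 2.185 -3.331 -2.557
v 2.372 -3.059 -2.865
v 1.927 -2.343 -2.706
v 1.625 -2.784 -2.208
v 1.727 -2.393 -2.005
v 1.913 -2.121 -2.313
v 1.749 -2.752 -2.64
v 2.559 0.59 -2.902
v 3.805 0.889 -1.513
v 2.586 1.484 -3.118
v 3.831 1.783 -1.728
v 3.469 0.377 -3.672
v 4.714 0.676 -2.282
v 3.495 1.271 -3.887
v 4.741 1.57 -2.498
v 3.134 -0.729 3.242
v 3.808 -0.618 2.735
v 4.7 0.159 4.092
v 4.026 0.049 4.598
v 3.456 -0.156 2.702
v 4.348 0.621 4.059
v 2.954 0.038 2.921
v 3.845 0.815 4.278
v 2.536 -0.127 3.29
v 3.427 0.65 4.647
v 2.398 -0.573 3.637
v 3.289 0.204 4.993
v 2.604 -1.092 3.798
v 3.496 -0.315 5.155
v 3.059 -1.441 3.699
v 3.951 -0.664 5.056
v 3.549 -1.456 3.386
v 4.44 -0.679 4.743
v 3.845 -1.131 3.006
v 4.736 -0.354 4.362
f 2 4 1
f 5 2 1
f 1 4 3
f 3 5 1
f 2 8 4
f 6 2 5
f 6 8 2
f 4 8 3
f 7 5 3
f 3 8 7
f 7 6 5
f 8 6 7
f 9 46 25
f 46 20 49
f 25 49 14
f 46 49 25
f 9 25 21
f 25 14 26
f 21 26 10
f 25 26 21
f 9 21 30
f 21 10 31
f 30 31 16
f 21 31 30
f 9 30 42
f 30 16 45
f 42 45 19
f 30 45 42
f 9 42 46
f 42 19 50
f 46 50 20
f 42 50 46
f 10 26 37
f 26 14 40
f 37 40 18
f 26 40 37
f 14 49 27
f 49 20 48
f 27 48 13
f 49 48 27
f 20 50 47
f 50 19 43
f 47 43 11
f 50 43 47
f 19 45 44
f 45 16 32
f 44 32 15
f 45 32 44
f 16 31 36
f 31 10 33
f 36 33 17
f 31 33 36
f 12 38 24
f 38 18 39
f 24 39 13
f 38 39 24
f 12 24 22
f 24 13 23
f 22 23 11
f 24 23 22
f 12 22 29
f 22 11 28
f 29 28 15
f 22 28 29
f 12 29 34
f 29 15 35
f 34 35 17
f 29 35 34
f 12 34 38
f 34 17 41
f 38 41 18
f 34 41 38
f 13 39 27
f 39 18 40
f 27 40 14
f 39 40 27
f 11 23 47
f 23 13 48
f 47 48 20
f 23 48 47
f 15 28 44
f 28 11 43
f 44 43 19
f 28 43 44
f 17 35 36
f 35 15 32
f 36 32 16
f 35 32 36
f 18 41 37
f 41 17 33
f 37 33 10
f 41 33 37
f 52 54 51
f 55 52 51
f 51 54 53
f 53 55 51
f 52 58 54
f 56 52 55
f 56 58 52
f 54 58 53
f 57 55 53
f 53 58 57
f 57 56 55
f 58 56 57
f 60 59 63
f 60 63 61
f 61 63 64
f 61 64 62
f 63 59 65
f 63 65 64
f 64 65 66
f 64 66 62
f 65 59 67
f 65 67 66
f 66 67 68
f 66 68 62
f 67 59 69
f 67 69 68
f 68 69 70
f 68 70 62
f 69 59 71
f 69 71 70
f 70 71 72
f 70 72 62
f 71 59 73
f 71 73 72
f 72 73 74
f 72 74 62
f 73 59 75
f 73 75 74
f 74 75 76
f 74 76 62
f 75 59 77
f 75 77 76
f 76 77 78
f 76 78 62
f 77 59 60
f 77 60 78
f 78 60 61
f 78 61 62



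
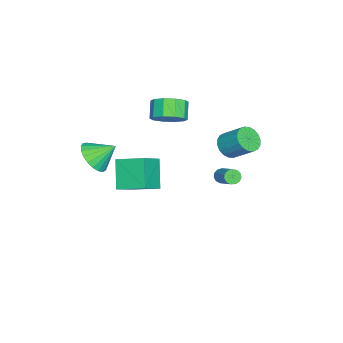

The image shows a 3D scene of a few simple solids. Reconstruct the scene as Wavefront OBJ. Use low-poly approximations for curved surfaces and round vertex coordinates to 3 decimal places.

v 3.443 -3.064 2.38
v 3.996 -2.41 1.738
v 3.177 -1.936 3.3
v 3.584 -2.374 1.574
v 3.148 -2.457 1.55
v 2.762 -2.645 1.669
v 2.495 -2.905 1.911
v 2.391 -3.193 2.234
v 2.47 -3.459 2.582
v 2.716 -3.656 2.895
v 3.089 -3.751 3.12
v 3.522 -3.727 3.216
v 3.942 -3.589 3.168
v 4.276 -3.359 2.983
v 4.466 -3.079 2.694
v 4.479 -2.796 2.351
v 4.313 -2.559 2.013
v -3.096 -3 -2.645
v -1.661 -3.464 -1.626
v -2.934 -1.284 -2.09
v -1.499 -1.749 -1.072
v -1.861 -2.611 -4.208
v -0.426 -3.076 -3.19
v -1.699 -0.896 -3.654
v -0.264 -1.36 -2.635
v -0.247 3.324 1.888
v 0.567 3.215 1.715
v 0.942 4.387 2.738
v 0.127 4.496 2.912
v 0.462 3.47 1.462
v 0.836 4.641 2.486
v 0.216 3.696 1.294
v 0.591 4.867 2.318
v -0.122 3.848 1.243
v 0.253 5.019 2.267
v -0.484 3.896 1.321
v -0.11 5.068 2.344
v -0.8 3.832 1.51
v -0.425 5.003 2.534
v -1.006 3.666 1.775
v -0.631 4.838 2.798
v -1.062 3.433 2.062
v -0.687 4.605 3.085
v -0.956 3.179 2.314
v -0.582 4.35 3.338
v -0.711 2.953 2.482
v -0.336 4.124 3.506
v -0.373 2.801 2.533
v 0.002 3.972 3.557
v -0.01 2.752 2.456
v 0.364 3.924 3.479
v 0.305 2.817 2.266
v 0.68 3.988 3.29
v 0.511 2.982 2.002
v 0.886 4.154 3.025
v -0.448 -0.061 3.253
v 0.154 -0.741 3.715
v -0.689 -0.92 4.55
v -1.292 -0.239 4.087
v 0.277 -0.173 3.961
v -0.566 -0.352 4.796
v 0.122 0.437 3.936
v -0.721 0.258 4.771
v -0.25 0.858 3.65
v -1.093 0.679 4.485
v -0.698 0.928 3.212
v -1.541 0.749 4.047
v -1.051 0.62 2.79
v -1.894 0.441 3.625
v -1.174 0.052 2.544
v -2.017 -0.127 3.379
v -1.019 -0.558 2.569
v -1.862 -0.737 3.404
v -0.647 -0.979 2.855
v -1.49 -1.158 3.69
v -0.199 -1.049 3.293
v -1.042 -1.228 4.128
v -2.591 2.44 -2.554
v -2.208 2.177 -2.764
v -1.145 3.018 -1.876
v -1.529 3.28 -1.666
v -2.25 2.407 -2.932
v -1.187 3.248 -2.043
v -2.4 2.647 -2.979
v -1.338 3.488 -2.091
v -2.611 2.822 -2.891
v -1.549 3.662 -2.003
v -2.816 2.875 -2.697
v -1.754 3.715 -1.809
v -2.949 2.789 -2.457
v -1.887 3.63 -1.569
v -2.969 2.593 -2.248
v -1.907 3.434 -1.36
v -2.869 2.348 -2.136
v -1.806 3.189 -1.248
v -2.68 2.132 -2.157
v -1.618 2.973 -1.269
v -2.463 2.014 -2.304
v -1.401 2.855 -1.416
v -2.287 2.031 -2.53
v -1.225 2.871 -1.642
f 2 1 4
f 2 4 3
f 4 1 5
f 4 5 3
f 5 1 6
f 5 6 3
f 6 1 7
f 6 7 3
f 7 1 8
f 7 8 3
f 8 1 9
f 8 9 3
f 9 1 10
f 9 10 3
f 10 1 11
f 10 11 3
f 11 1 12
f 11 12 3
f 12 1 13
f 12 13 3
f 13 1 14
f 13 14 3
f 14 1 15
f 14 15 3
f 15 1 16
f 15 16 3
f 16 1 17
f 16 17 3
f 17 1 2
f 17 2 3
f 19 21 18
f 22 19 18
f 18 21 20
f 20 22 18
f 19 25 21
f 23 19 22
f 23 25 19
f 21 25 20
f 24 22 20
f 20 25 24
f 24 23 22
f 25 23 24
f 27 26 30
f 27 30 28
f 28 30 31
f 28 31 29
f 30 26 32
f 30 32 31
f 31 32 33
f 31 33 29
f 32 26 34
f 32 34 33
f 33 34 35
f 33 35 29
f 34 26 36
f 34 36 35
f 35 36 37
f 35 37 29
f 36 26 38
f 36 38 37
f 37 38 39
f 37 39 29
f 38 26 40
f 38 40 39
f 39 40 41
f 39 41 29
f 40 26 42
f 40 42 41
f 41 42 43
f 41 43 29
f 42 26 44
f 42 44 43
f 43 44 45
f 43 45 29
f 44 26 46
f 44 46 45
f 45 46 47
f 45 47 29
f 46 26 48
f 46 48 47
f 47 48 49
f 47 49 29
f 48 26 50
f 48 50 49
f 49 50 51
f 49 51 29
f 50 26 52
f 50 52 51
f 51 52 53
f 51 53 29
f 52 26 54
f 52 54 53
f 53 54 55
f 53 55 29
f 54 26 27
f 54 27 55
f 55 27 28
f 55 28 29
f 57 56 60
f 57 60 58
f 58 60 61
f 58 61 59
f 60 56 62
f 60 62 61
f 61 62 63
f 61 63 59
f 62 56 64
f 62 64 63
f 63 64 65
f 63 65 59
f 64 56 66
f 64 66 65
f 65 66 67
f 65 67 59
f 66 56 68
f 66 68 67
f 67 68 69
f 67 69 59
f 68 56 70
f 68 70 69
f 69 70 71
f 69 71 59
f 70 56 72
f 70 72 71
f 71 72 73
f 71 73 59
f 72 56 74
f 72 74 73
f 73 74 75
f 73 75 59
f 74 56 76
f 74 76 75
f 75 76 77
f 75 77 59
f 76 56 57
f 76 57 77
f 77 57 58
f 77 58 59
f 79 78 82
f 79 82 80
f 80 82 83
f 80 83 81
f 82 78 84
f 82 84 83
f 83 84 85
f 83 85 81
f 84 78 86
f 84 86 85
f 85 86 87
f 85 87 81
f 86 78 88
f 86 88 87
f 87 88 89
f 87 89 81
f 88 78 90
f 88 90 89
f 89 90 91
f 89 91 81
f 90 78 92
f 90 92 91
f 91 92 93
f 91 93 81
f 92 78 94
f 92 94 93
f 93 94 95
f 93 95 81
f 94 78 96
f 94 96 95
f 95 96 97
f 95 97 81
f 96 78 98
f 96 98 97
f 97 98 99
f 97 99 81
f 98 78 100
f 98 100 99
f 99 100 101
f 99 101 81
f 100 78 79
f 100 79 101
f 101 79 80
f 101 80 81



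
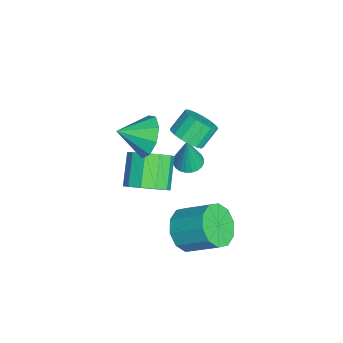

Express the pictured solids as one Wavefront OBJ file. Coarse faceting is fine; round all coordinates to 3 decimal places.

v -1.617 -2.984 -2.495
v -0.979 -3.2 -1.716
v -2.285 -3.051 -0.606
v -2.923 -2.836 -1.385
v -0.98 -2.569 -1.801
v -2.285 -2.421 -0.691
v -1.224 -2.097 -2.151
v -2.529 -1.948 -1.041
v -1.618 -1.963 -2.633
v -2.924 -1.815 -1.522
v -2.012 -2.22 -3.062
v -3.318 -2.072 -1.952
v -2.255 -2.769 -3.274
v -3.561 -2.62 -2.164
v -2.255 -3.399 -3.189
v -3.56 -3.251 -2.079
v -2.011 -3.872 -2.839
v -3.316 -3.723 -1.729
v -1.616 -4.005 -2.358
v -2.922 -3.857 -1.247
v -1.222 -3.748 -1.928
v -2.528 -3.6 -0.818
v -3.216 -1.293 -0.498
v -2.468 -1.192 -0.085
v -3.016 -0.545 0.75
v -3.764 -0.647 0.338
v -2.483 -0.871 -0.343
v -3.031 -0.225 0.492
v -2.665 -0.647 -0.636
v -3.214 -0.001 0.199
v -2.974 -0.571 -0.898
v -3.522 0.075 -0.063
v -3.338 -0.661 -1.067
v -3.887 -0.014 -0.232
v -3.674 -0.895 -1.107
v -4.223 -0.249 -0.272
v -3.905 -1.221 -1.006
v -4.454 -0.574 -0.171
v -3.979 -1.563 -0.789
v -4.527 -0.916 0.046
v -3.877 -1.843 -0.506
v -4.425 -1.197 0.329
v -3.624 -1.998 -0.22
v -4.172 -1.351 0.615
v -3.277 -1.991 0.002
v -3.826 -1.344 0.837
v -2.917 -1.824 0.11
v -3.465 -1.177 0.945
v -2.625 -1.536 0.078
v -3.173 -0.889 0.913
v 0.752 -1.266 -2.839
v 1.706 -1.264 -3.344
v 2.243 0.108 -2.327
v 1.288 0.106 -1.821
v 1.296 -0.856 -3.677
v 1.832 0.515 -2.66
v 0.678 -0.605 -3.69
v 1.214 0.766 -2.672
v 0.088 -0.606 -3.378
v 0.624 0.765 -2.36
v -0.248 -0.859 -2.859
v 0.288 0.512 -1.842
v -0.203 -1.268 -2.333
v 0.334 0.104 -1.316
v 0.208 -1.675 -2
v 0.744 -0.304 -0.983
v 0.826 -1.926 -1.988
v 1.362 -0.555 -0.97
v 1.416 -1.925 -2.3
v 1.952 -0.554 -1.282
v 1.752 -1.672 -2.818
v 2.288 -0.301 -1.801
v -4.162 -1.211 -3.264
v -3.49 -1.05 -3.381
v -3.818 -1.269 -1.376
v -3.601 -0.802 -3.354
v -3.796 -0.616 -3.312
v -4.047 -0.52 -3.264
v -4.316 -0.53 -3.215
v -4.561 -0.643 -3.174
v -4.745 -0.843 -3.147
v -4.841 -1.099 -3.137
v -4.833 -1.372 -3.147
v -4.723 -1.62 -3.175
v -4.527 -1.806 -3.216
v -4.276 -1.902 -3.265
v -4.007 -1.892 -3.313
v -3.762 -1.779 -3.354
v -3.578 -1.579 -3.381
v -3.482 -1.323 -3.391
v -1.197 -2.916 1.794
v -0.424 -3.123 1.069
v -0.943 -4.184 2.426
v -0.135 -2.774 1.652
v -0.344 -2.492 2.302
v -0.951 -2.407 2.714
v -1.674 -2.561 2.695
v -2.173 -2.881 2.254
v -2.215 -3.217 1.598
v -1.781 -3.412 1.033
v -1.074 -3.375 0.824
f 2 1 5
f 2 5 3
f 3 5 6
f 3 6 4
f 5 1 7
f 5 7 6
f 6 7 8
f 6 8 4
f 7 1 9
f 7 9 8
f 8 9 10
f 8 10 4
f 9 1 11
f 9 11 10
f 10 11 12
f 10 12 4
f 11 1 13
f 11 13 12
f 12 13 14
f 12 14 4
f 13 1 15
f 13 15 14
f 14 15 16
f 14 16 4
f 15 1 17
f 15 17 16
f 16 17 18
f 16 18 4
f 17 1 19
f 17 19 18
f 18 19 20
f 18 20 4
f 19 1 21
f 19 21 20
f 20 21 22
f 20 22 4
f 21 1 2
f 21 2 22
f 22 2 3
f 22 3 4
f 24 23 27
f 24 27 25
f 25 27 28
f 25 28 26
f 27 23 29
f 27 29 28
f 28 29 30
f 28 30 26
f 29 23 31
f 29 31 30
f 30 31 32
f 30 32 26
f 31 23 33
f 31 33 32
f 32 33 34
f 32 34 26
f 33 23 35
f 33 35 34
f 34 35 36
f 34 36 26
f 35 23 37
f 35 37 36
f 36 37 38
f 36 38 26
f 37 23 39
f 37 39 38
f 38 39 40
f 38 40 26
f 39 23 41
f 39 41 40
f 40 41 42
f 40 42 26
f 41 23 43
f 41 43 42
f 42 43 44
f 42 44 26
f 43 23 45
f 43 45 44
f 44 45 46
f 44 46 26
f 45 23 47
f 45 47 46
f 46 47 48
f 46 48 26
f 47 23 49
f 47 49 48
f 48 49 50
f 48 50 26
f 49 23 24
f 49 24 50
f 50 24 25
f 50 25 26
f 52 51 55
f 52 55 53
f 53 55 56
f 53 56 54
f 55 51 57
f 55 57 56
f 56 57 58
f 56 58 54
f 57 51 59
f 57 59 58
f 58 59 60
f 58 60 54
f 59 51 61
f 59 61 60
f 60 61 62
f 60 62 54
f 61 51 63
f 61 63 62
f 62 63 64
f 62 64 54
f 63 51 65
f 63 65 64
f 64 65 66
f 64 66 54
f 65 51 67
f 65 67 66
f 66 67 68
f 66 68 54
f 67 51 69
f 67 69 68
f 68 69 70
f 68 70 54
f 69 51 71
f 69 71 70
f 70 71 72
f 70 72 54
f 71 51 52
f 71 52 72
f 72 52 53
f 72 53 54
f 74 73 76
f 74 76 75
f 76 73 77
f 76 77 75
f 77 73 78
f 77 78 75
f 78 73 79
f 78 79 75
f 79 73 80
f 79 80 75
f 80 73 81
f 80 81 75
f 81 73 82
f 81 82 75
f 82 73 83
f 82 83 75
f 83 73 84
f 83 84 75
f 84 73 85
f 84 85 75
f 85 73 86
f 85 86 75
f 86 73 87
f 86 87 75
f 87 73 88
f 87 88 75
f 88 73 89
f 88 89 75
f 89 73 90
f 89 90 75
f 90 73 74
f 90 74 75
f 92 91 94
f 92 94 93
f 94 91 95
f 94 95 93
f 95 91 96
f 95 96 93
f 96 91 97
f 96 97 93
f 97 91 98
f 97 98 93
f 98 91 99
f 98 99 93
f 99 91 100
f 99 100 93
f 100 91 101
f 100 101 93
f 101 91 92
f 101 92 93



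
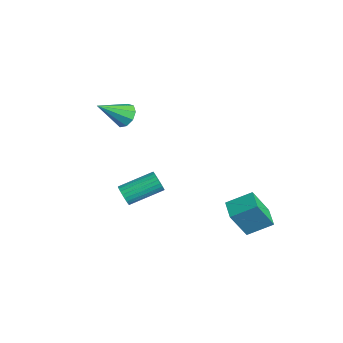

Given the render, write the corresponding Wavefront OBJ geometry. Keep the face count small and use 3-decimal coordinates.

v 2.373 3.85 -1.717
v 2.413 2.877 0.053
v 2.778 5.165 -1.003
v 2.818 4.192 0.767
v 3.522 3.588 -1.887
v 3.562 2.615 -0.117
v 3.927 4.903 -1.173
v 3.967 3.93 0.597
v -3.838 -0.029 3.322
v -3.518 -0.475 2.755
v -3.862 -1.591 4.538
v -3.129 -0.249 3.053
v -3.071 0.081 3.478
v -3.372 0.359 3.83
v -3.892 0.456 3.944
v -4.386 0.326 3.768
v -4.623 0.031 3.383
v -4.494 -0.293 2.97
v -4.057 -0.492 2.722
v 1.456 -2.252 1.54
v 1.745 -2.077 1.02
v 1.932 -0.252 1.74
v 1.644 -0.428 2.26
v 1.514 -2.031 0.964
v 1.702 -0.207 1.683
v 1.274 -2.019 0.996
v 1.462 -0.194 1.715
v 1.062 -2.042 1.11
v 1.25 -0.218 1.829
v 0.911 -2.097 1.29
v 1.098 -0.273 2.009
v 0.842 -2.176 1.508
v 1.029 -0.352 2.227
v 0.866 -2.267 1.731
v 1.054 -0.442 2.45
v 0.981 -2.355 1.925
v 1.169 -0.53 2.644
v 1.168 -2.428 2.06
v 1.355 -0.603 2.78
v 1.398 -2.473 2.117
v 1.586 -0.649 2.836
v 1.638 -2.486 2.085
v 1.826 -0.661 2.804
v 1.85 -2.462 1.971
v 2.038 -0.638 2.69
v 2.002 -2.407 1.791
v 2.189 -0.583 2.51
v 2.071 -2.328 1.573
v 2.258 -0.504 2.292
v 2.046 -2.238 1.35
v 2.234 -0.413 2.069
v 1.931 -2.15 1.156
v 2.119 -0.325 1.875
f 2 4 1
f 5 2 1
f 1 4 3
f 3 5 1
f 2 8 4
f 6 2 5
f 6 8 2
f 4 8 3
f 7 5 3
f 3 8 7
f 7 6 5
f 8 6 7
f 10 9 12
f 10 12 11
f 12 9 13
f 12 13 11
f 13 9 14
f 13 14 11
f 14 9 15
f 14 15 11
f 15 9 16
f 15 16 11
f 16 9 17
f 16 17 11
f 17 9 18
f 17 18 11
f 18 9 19
f 18 19 11
f 19 9 10
f 19 10 11
f 21 20 24
f 21 24 22
f 22 24 25
f 22 25 23
f 24 20 26
f 24 26 25
f 25 26 27
f 25 27 23
f 26 20 28
f 26 28 27
f 27 28 29
f 27 29 23
f 28 20 30
f 28 30 29
f 29 30 31
f 29 31 23
f 30 20 32
f 30 32 31
f 31 32 33
f 31 33 23
f 32 20 34
f 32 34 33
f 33 34 35
f 33 35 23
f 34 20 36
f 34 36 35
f 35 36 37
f 35 37 23
f 36 20 38
f 36 38 37
f 37 38 39
f 37 39 23
f 38 20 40
f 38 40 39
f 39 40 41
f 39 41 23
f 40 20 42
f 40 42 41
f 41 42 43
f 41 43 23
f 42 20 44
f 42 44 43
f 43 44 45
f 43 45 23
f 44 20 46
f 44 46 45
f 45 46 47
f 45 47 23
f 46 20 48
f 46 48 47
f 47 48 49
f 47 49 23
f 48 20 50
f 48 50 49
f 49 50 51
f 49 51 23
f 50 20 52
f 50 52 51
f 51 52 53
f 51 53 23
f 52 20 21
f 52 21 53
f 53 21 22
f 53 22 23



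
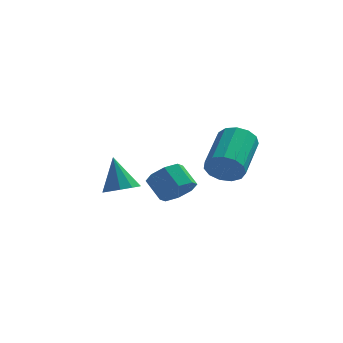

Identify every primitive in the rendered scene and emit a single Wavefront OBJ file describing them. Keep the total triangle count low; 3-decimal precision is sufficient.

v 0.703 -0.139 0.805
v 1.379 0.224 1.094
v 0.753 0.822 1.805
v 0.077 0.459 1.515
v 1.127 0.536 0.611
v 0.501 1.133 1.322
v 0.627 0.452 0.241
v 0.001 1.05 0.952
v 0.171 0.022 0.201
v -0.454 0.62 0.912
v 0.027 -0.502 0.515
v -0.599 0.096 1.226
v 0.279 -0.813 0.998
v -0.347 -0.216 1.709
v 0.779 -0.73 1.368
v 0.153 -0.132 2.079
v 1.234 -0.3 1.408
v 0.609 0.298 2.119
v -1.857 2.15 -0.159
v -1.449 2.824 -0.301
v -2.283 2.73 1.359
v -1.914 2.89 -0.457
v -2.356 2.674 -0.499
v -2.608 2.258 -0.411
v -2.573 1.8 -0.227
v -2.264 1.477 -0.017
v -1.799 1.41 0.139
v -1.357 1.627 0.181
v -1.105 2.043 0.093
v -1.14 2.5 -0.091
v 2.694 -2.65 3.139
v 3.112 -2.978 3.738
v 3.424 -1.117 4.539
v 3.006 -0.79 3.941
v 3.409 -2.887 3.411
v 3.72 -1.026 4.212
v 3.478 -2.721 2.998
v 3.79 -0.86 3.799
v 3.299 -2.532 2.629
v 3.611 -0.671 3.431
v 2.928 -2.381 2.423
v 3.24 -0.52 3.225
v 2.482 -2.316 2.444
v 2.794 -0.455 3.246
v 2.104 -2.356 2.686
v 2.416 -0.496 3.487
v 1.913 -2.491 3.072
v 2.225 -0.63 3.873
v 1.97 -2.675 3.479
v 2.282 -0.815 4.28
v 2.257 -2.852 3.778
v 2.569 -0.991 4.58
v 2.683 -2.965 3.875
v 2.994 -1.104 4.676
f 2 1 5
f 2 5 3
f 3 5 6
f 3 6 4
f 5 1 7
f 5 7 6
f 6 7 8
f 6 8 4
f 7 1 9
f 7 9 8
f 8 9 10
f 8 10 4
f 9 1 11
f 9 11 10
f 10 11 12
f 10 12 4
f 11 1 13
f 11 13 12
f 12 13 14
f 12 14 4
f 13 1 15
f 13 15 14
f 14 15 16
f 14 16 4
f 15 1 17
f 15 17 16
f 16 17 18
f 16 18 4
f 17 1 2
f 17 2 18
f 18 2 3
f 18 3 4
f 20 19 22
f 20 22 21
f 22 19 23
f 22 23 21
f 23 19 24
f 23 24 21
f 24 19 25
f 24 25 21
f 25 19 26
f 25 26 21
f 26 19 27
f 26 27 21
f 27 19 28
f 27 28 21
f 28 19 29
f 28 29 21
f 29 19 30
f 29 30 21
f 30 19 20
f 30 20 21
f 32 31 35
f 32 35 33
f 33 35 36
f 33 36 34
f 35 31 37
f 35 37 36
f 36 37 38
f 36 38 34
f 37 31 39
f 37 39 38
f 38 39 40
f 38 40 34
f 39 31 41
f 39 41 40
f 40 41 42
f 40 42 34
f 41 31 43
f 41 43 42
f 42 43 44
f 42 44 34
f 43 31 45
f 43 45 44
f 44 45 46
f 44 46 34
f 45 31 47
f 45 47 46
f 46 47 48
f 46 48 34
f 47 31 49
f 47 49 48
f 48 49 50
f 48 50 34
f 49 31 51
f 49 51 50
f 50 51 52
f 50 52 34
f 51 31 53
f 51 53 52
f 52 53 54
f 52 54 34
f 53 31 32
f 53 32 54
f 54 32 33
f 54 33 34



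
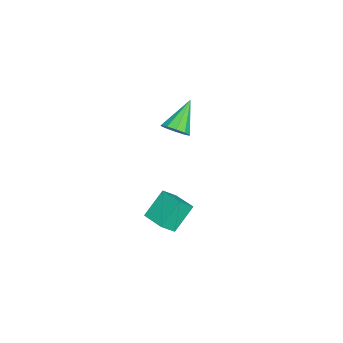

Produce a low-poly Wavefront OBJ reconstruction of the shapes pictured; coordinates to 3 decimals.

v -0.742 -1.078 2.107
v -0.33 -0.607 2.348
v -1.898 -0.622 3.193
v -0.552 -0.438 2.042
v -0.846 -0.514 1.76
v -1.1 -0.805 1.611
v -1.218 -1.2 1.652
v -1.154 -1.548 1.866
v -0.932 -1.717 2.173
v -0.638 -1.641 2.454
v -0.384 -1.35 2.603
v -0.266 -0.955 2.563
v 4.065 -1.54 0.753
v 3.304 -0.929 1.728
v 3.651 -1.07 0.135
v 2.89 -0.458 1.111
v 4.83 -0.742 0.849
v 4.069 -0.13 1.825
v 4.416 -0.271 0.232
v 3.655 0.34 1.207
f 2 1 4
f 2 4 3
f 4 1 5
f 4 5 3
f 5 1 6
f 5 6 3
f 6 1 7
f 6 7 3
f 7 1 8
f 7 8 3
f 8 1 9
f 8 9 3
f 9 1 10
f 9 10 3
f 10 1 11
f 10 11 3
f 11 1 12
f 11 12 3
f 12 1 2
f 12 2 3
f 14 16 13
f 17 14 13
f 13 16 15
f 15 17 13
f 14 20 16
f 18 14 17
f 18 20 14
f 16 20 15
f 19 17 15
f 15 20 19
f 19 18 17
f 20 18 19



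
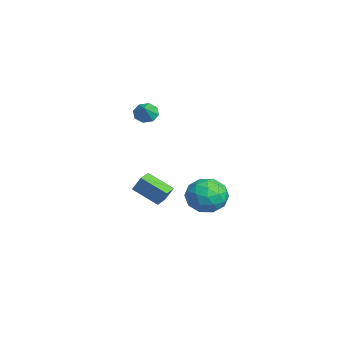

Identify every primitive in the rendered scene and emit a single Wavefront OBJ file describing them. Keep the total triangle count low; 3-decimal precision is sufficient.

v -3.645 -0.79 2.434
v -3.226 -1.037 1.863
v -2.815 -1.03 3.146
v -3.15 -0.477 1.964
v -3.364 -0.1 2.34
v -3.743 -0.127 2.771
v -4.063 -0.542 3.004
v -4.139 -1.102 2.903
v -3.925 -1.479 2.527
v -3.547 -1.452 2.096
v -1.325 -2.005 -2.45
v -0.965 -1.574 -1.447
v -2.035 -1.468 -2.426
v -1.675 -1.037 -1.423
v -0.385 -0.723 -3.337
v -0.025 -0.292 -2.334
v -1.095 -0.186 -3.313
v -0.735 0.245 -2.31
v 3.201 1.902 -0.168
v 4.423 2.052 -0.318
v 3.277 0.208 -1.242
v 4.499 0.358 -1.392
v 4.041 0.082 -0.272
v 3.994 1.129 0.391
v 3.706 1.131 -1.951
v 3.659 2.178 -1.288
v 4.736 1.575 -1.42
v 4.942 0.927 -0.382
v 2.758 1.333 -1.178
v 2.964 0.685 -0.14
v 3.805 2.126 -0.149
v 3.895 0.134 -1.411
v 3.625 -0.028 -0.753
v 4.344 0.06 -0.841
v 3.553 1.584 0.268
v 4.271 1.672 0.18
v 4.046 0.514 0.207
v 3.429 0.588 -1.74
v 4.147 0.676 -1.828
v 3.356 2.2 -0.719
v 4.075 2.288 -0.807
v 3.654 1.746 -1.767
v 4.708 1.934 -0.885
v 4.752 0.938 -1.516
v 4.286 1.392 -1.845
v 4.259 2.008 -1.455
v 4.829 1.553 -0.275
v 4.874 0.557 -0.906
v 4.604 0.395 -0.248
v 4.576 1.01 0.142
v 5.013 1.273 -0.922
v 2.826 1.703 -0.654
v 2.871 0.707 -1.285
v 3.124 1.25 -1.702
v 3.096 1.865 -1.312
v 2.948 1.322 -0.044
v 2.992 0.326 -0.675
v 3.441 0.252 -0.105
v 3.414 0.868 0.285
v 2.687 0.987 -0.638
f 2 1 4
f 2 4 3
f 4 1 5
f 4 5 3
f 5 1 6
f 5 6 3
f 6 1 7
f 6 7 3
f 7 1 8
f 7 8 3
f 8 1 9
f 8 9 3
f 9 1 10
f 9 10 3
f 10 1 2
f 10 2 3
f 12 14 11
f 15 12 11
f 11 14 13
f 13 15 11
f 12 18 14
f 16 12 15
f 16 18 12
f 14 18 13
f 17 15 13
f 13 18 17
f 17 16 15
f 18 16 17
f 19 56 35
f 56 30 59
f 35 59 24
f 56 59 35
f 19 35 31
f 35 24 36
f 31 36 20
f 35 36 31
f 19 31 40
f 31 20 41
f 40 41 26
f 31 41 40
f 19 40 52
f 40 26 55
f 52 55 29
f 40 55 52
f 19 52 56
f 52 29 60
f 56 60 30
f 52 60 56
f 20 36 47
f 36 24 50
f 47 50 28
f 36 50 47
f 24 59 37
f 59 30 58
f 37 58 23
f 59 58 37
f 30 60 57
f 60 29 53
f 57 53 21
f 60 53 57
f 29 55 54
f 55 26 42
f 54 42 25
f 55 42 54
f 26 41 46
f 41 20 43
f 46 43 27
f 41 43 46
f 22 48 34
f 48 28 49
f 34 49 23
f 48 49 34
f 22 34 32
f 34 23 33
f 32 33 21
f 34 33 32
f 22 32 39
f 32 21 38
f 39 38 25
f 32 38 39
f 22 39 44
f 39 25 45
f 44 45 27
f 39 45 44
f 22 44 48
f 44 27 51
f 48 51 28
f 44 51 48
f 23 49 37
f 49 28 50
f 37 50 24
f 49 50 37
f 21 33 57
f 33 23 58
f 57 58 30
f 33 58 57
f 25 38 54
f 38 21 53
f 54 53 29
f 38 53 54
f 27 45 46
f 45 25 42
f 46 42 26
f 45 42 46
f 28 51 47
f 51 27 43
f 47 43 20
f 51 43 47



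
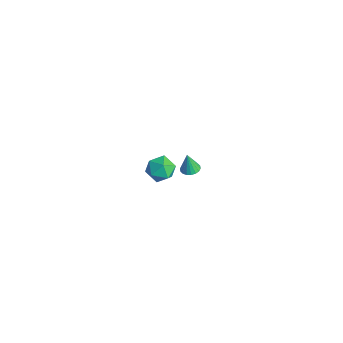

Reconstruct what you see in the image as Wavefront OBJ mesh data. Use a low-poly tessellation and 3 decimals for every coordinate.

v -2.974 2.39 -4.143
v -2.486 2.186 -4.108
v -3.106 2.27 -3.017
v -2.449 2.418 -4.079
v -2.516 2.643 -4.062
v -2.673 2.819 -4.062
v -2.89 2.909 -4.078
v -3.124 2.897 -4.107
v -3.328 2.784 -4.142
v -3.462 2.593 -4.178
v -3.499 2.362 -4.207
v -3.433 2.137 -4.224
v -3.275 1.961 -4.224
v -3.058 1.871 -4.208
v -2.824 1.883 -4.179
v -2.62 1.996 -4.143
v 1.819 -1.318 3.038
v 2.49 -1.345 3.431
v 1.81 -2.575 2.969
v 2.481 -2.602 3.362
v 1.829 -2.376 3.721
v 1.835 -1.599 3.764
v 2.465 -2.321 2.636
v 2.471 -1.544 2.679
v 2.89 -1.965 3.183
v 2.496 -1.999 3.853
v 1.804 -1.921 2.547
v 1.41 -1.955 3.217
f 2 1 4
f 2 4 3
f 4 1 5
f 4 5 3
f 5 1 6
f 5 6 3
f 6 1 7
f 6 7 3
f 7 1 8
f 7 8 3
f 8 1 9
f 8 9 3
f 9 1 10
f 9 10 3
f 10 1 11
f 10 11 3
f 11 1 12
f 11 12 3
f 12 1 13
f 12 13 3
f 13 1 14
f 13 14 3
f 14 1 15
f 14 15 3
f 15 1 16
f 15 16 3
f 16 1 2
f 16 2 3
f 17 28 22
f 17 22 18
f 17 18 24
f 17 24 27
f 17 27 28
f 18 22 26
f 22 28 21
f 28 27 19
f 27 24 23
f 24 18 25
f 20 26 21
f 20 21 19
f 20 19 23
f 20 23 25
f 20 25 26
f 21 26 22
f 19 21 28
f 23 19 27
f 25 23 24
f 26 25 18



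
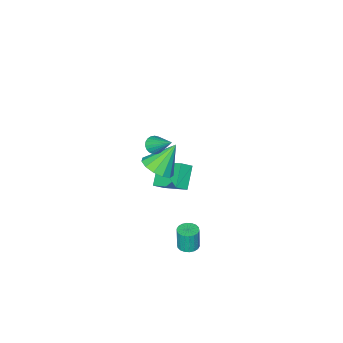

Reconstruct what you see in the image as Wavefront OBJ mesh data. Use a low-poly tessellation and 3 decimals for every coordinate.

v 2.385 -0.677 2.999
v 2.925 -0.501 2.808
v 2.355 0.737 4.221
v 2.773 -0.374 2.657
v 2.554 -0.299 2.565
v 2.305 -0.29 2.548
v 2.07 -0.347 2.609
v 1.889 -0.462 2.738
v 1.794 -0.614 2.911
v 1.802 -0.777 3.1
v 1.91 -0.923 3.271
v 2.1 -1.026 3.396
v 2.339 -1.069 3.451
v 2.586 -1.044 3.429
v 2.799 -0.956 3.332
v 2.94 -0.82 3.177
v 2.984 -0.659 2.992
v -1.777 -4.445 -4.108
v -1.105 -4.654 -3.613
v -1.997 -2.618 -3.036
v -1.325 -2.827 -2.541
v -0.755 -3.693 -5.179
v -0.083 -3.902 -4.684
v -0.975 -1.866 -4.107
v -0.303 -2.075 -3.612
v 1.273 -1.827 -0.557
v 1.962 -2.383 0.026
v 0.147 -1.553 1.037
v 2.14 -1.814 0.053
v 2.042 -1.249 -0.113
v 1.7 -0.867 -0.42
v 1.223 -0.79 -0.771
v 0.761 -1.043 -1.053
v 0.462 -1.545 -1.178
v 0.42 -2.136 -1.106
v 0.649 -2.629 -0.859
v 1.076 -2.868 -0.516
v 1.565 -2.776 -0.186
v 2.038 1.779 -4.539
v 2.392 2.299 -4.514
v 2.375 2.242 -3.095
v 2.022 1.721 -3.121
v 2.131 2.401 -4.513
v 2.114 2.344 -3.094
v 1.851 2.38 -4.517
v 1.835 2.323 -3.099
v 1.609 2.239 -4.526
v 1.592 2.182 -3.107
v 1.451 2.008 -4.537
v 1.435 1.95 -3.118
v 1.41 1.731 -4.549
v 1.394 1.673 -3.13
v 1.493 1.463 -4.559
v 1.477 1.406 -3.14
v 1.685 1.258 -4.565
v 1.668 1.201 -3.146
v 1.946 1.156 -4.566
v 1.929 1.099 -3.147
v 2.225 1.177 -4.561
v 2.209 1.12 -3.143
v 2.468 1.318 -4.553
v 2.451 1.261 -3.134
v 2.625 1.55 -4.542
v 2.609 1.492 -3.123
v 2.666 1.827 -4.53
v 2.65 1.769 -3.111
v 2.583 2.094 -4.52
v 2.567 2.037 -3.101
f 2 1 4
f 2 4 3
f 4 1 5
f 4 5 3
f 5 1 6
f 5 6 3
f 6 1 7
f 6 7 3
f 7 1 8
f 7 8 3
f 8 1 9
f 8 9 3
f 9 1 10
f 9 10 3
f 10 1 11
f 10 11 3
f 11 1 12
f 11 12 3
f 12 1 13
f 12 13 3
f 13 1 14
f 13 14 3
f 14 1 15
f 14 15 3
f 15 1 16
f 15 16 3
f 16 1 17
f 16 17 3
f 17 1 2
f 17 2 3
f 19 21 18
f 22 19 18
f 18 21 20
f 20 22 18
f 19 25 21
f 23 19 22
f 23 25 19
f 21 25 20
f 24 22 20
f 20 25 24
f 24 23 22
f 25 23 24
f 27 26 29
f 27 29 28
f 29 26 30
f 29 30 28
f 30 26 31
f 30 31 28
f 31 26 32
f 31 32 28
f 32 26 33
f 32 33 28
f 33 26 34
f 33 34 28
f 34 26 35
f 34 35 28
f 35 26 36
f 35 36 28
f 36 26 37
f 36 37 28
f 37 26 38
f 37 38 28
f 38 26 27
f 38 27 28
f 40 39 43
f 40 43 41
f 41 43 44
f 41 44 42
f 43 39 45
f 43 45 44
f 44 45 46
f 44 46 42
f 45 39 47
f 45 47 46
f 46 47 48
f 46 48 42
f 47 39 49
f 47 49 48
f 48 49 50
f 48 50 42
f 49 39 51
f 49 51 50
f 50 51 52
f 50 52 42
f 51 39 53
f 51 53 52
f 52 53 54
f 52 54 42
f 53 39 55
f 53 55 54
f 54 55 56
f 54 56 42
f 55 39 57
f 55 57 56
f 56 57 58
f 56 58 42
f 57 39 59
f 57 59 58
f 58 59 60
f 58 60 42
f 59 39 61
f 59 61 60
f 60 61 62
f 60 62 42
f 61 39 63
f 61 63 62
f 62 63 64
f 62 64 42
f 63 39 65
f 63 65 64
f 64 65 66
f 64 66 42
f 65 39 67
f 65 67 66
f 66 67 68
f 66 68 42
f 67 39 40
f 67 40 68
f 68 40 41
f 68 41 42



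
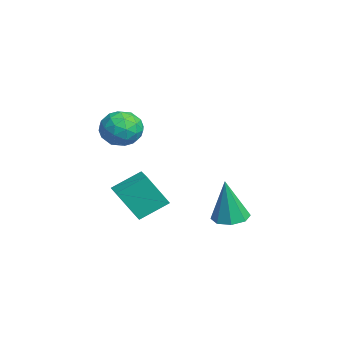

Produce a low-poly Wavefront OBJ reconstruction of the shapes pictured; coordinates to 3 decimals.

v -0.275 -2.013 -1.606
v -0.306 -2.94 -0.087
v -0.485 -0.743 -0.835
v -0.516 -1.671 0.684
v 0.656 -1.909 -1.524
v 0.625 -2.837 -0.005
v 0.446 -0.64 -0.753
v 0.415 -1.567 0.766
v 1.184 -1.778 3.837
v 2.046 -2.167 3.803
v 0.554 -3.173 3.837
v 1.416 -3.562 3.803
v 1.13 -3.112 4.585
v 1.519 -2.25 4.585
v 1.081 -3.09 3.055
v 1.47 -2.228 3.055
v 1.982 -2.978 3.32
v 2.012 -2.992 4.266
v 0.588 -2.348 3.374
v 0.618 -2.362 4.32
v 1.67 -1.85 3.82
v 0.93 -3.49 3.82
v 0.761 -3.226 4.279
v 1.268 -3.454 4.26
v 1.361 -1.898 4.279
v 1.867 -2.127 4.26
v 1.329 -2.683 4.719
v 0.733 -3.213 3.38
v 1.239 -3.442 3.361
v 1.332 -1.886 3.38
v 1.839 -2.114 3.361
v 1.271 -2.657 2.921
v 2.139 -2.555 3.517
v 1.769 -3.376 3.517
v 1.572 -3.098 3.077
v 1.801 -2.591 3.077
v 2.157 -2.563 4.072
v 1.787 -3.384 4.072
v 1.619 -3.119 4.532
v 1.848 -2.612 4.532
v 2.12 -3.04 3.789
v 0.813 -1.956 3.568
v 0.443 -2.777 3.568
v 0.752 -2.728 3.108
v 0.981 -2.221 3.108
v 0.831 -1.964 4.123
v 0.461 -2.785 4.123
v 0.799 -2.749 4.563
v 1.028 -2.242 4.563
v 0.48 -2.3 3.851
v 0.139 1.9 -1.837
v 0.791 2.397 -1.827
v 0.321 1.62 0.277
v 0.252 2.706 -1.74
v -0.354 2.543 -1.71
v -0.67 2.003 -1.754
v -0.513 1.402 -1.847
v 0.027 1.093 -1.934
v 0.632 1.257 -1.964
v 0.948 1.797 -1.92
f 2 4 1
f 5 2 1
f 1 4 3
f 3 5 1
f 2 8 4
f 6 2 5
f 6 8 2
f 4 8 3
f 7 5 3
f 3 8 7
f 7 6 5
f 8 6 7
f 9 46 25
f 46 20 49
f 25 49 14
f 46 49 25
f 9 25 21
f 25 14 26
f 21 26 10
f 25 26 21
f 9 21 30
f 21 10 31
f 30 31 16
f 21 31 30
f 9 30 42
f 30 16 45
f 42 45 19
f 30 45 42
f 9 42 46
f 42 19 50
f 46 50 20
f 42 50 46
f 10 26 37
f 26 14 40
f 37 40 18
f 26 40 37
f 14 49 27
f 49 20 48
f 27 48 13
f 49 48 27
f 20 50 47
f 50 19 43
f 47 43 11
f 50 43 47
f 19 45 44
f 45 16 32
f 44 32 15
f 45 32 44
f 16 31 36
f 31 10 33
f 36 33 17
f 31 33 36
f 12 38 24
f 38 18 39
f 24 39 13
f 38 39 24
f 12 24 22
f 24 13 23
f 22 23 11
f 24 23 22
f 12 22 29
f 22 11 28
f 29 28 15
f 22 28 29
f 12 29 34
f 29 15 35
f 34 35 17
f 29 35 34
f 12 34 38
f 34 17 41
f 38 41 18
f 34 41 38
f 13 39 27
f 39 18 40
f 27 40 14
f 39 40 27
f 11 23 47
f 23 13 48
f 47 48 20
f 23 48 47
f 15 28 44
f 28 11 43
f 44 43 19
f 28 43 44
f 17 35 36
f 35 15 32
f 36 32 16
f 35 32 36
f 18 41 37
f 41 17 33
f 37 33 10
f 41 33 37
f 52 51 54
f 52 54 53
f 54 51 55
f 54 55 53
f 55 51 56
f 55 56 53
f 56 51 57
f 56 57 53
f 57 51 58
f 57 58 53
f 58 51 59
f 58 59 53
f 59 51 60
f 59 60 53
f 60 51 52
f 60 52 53



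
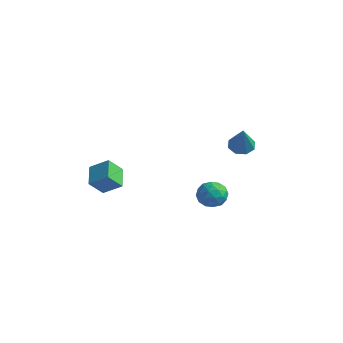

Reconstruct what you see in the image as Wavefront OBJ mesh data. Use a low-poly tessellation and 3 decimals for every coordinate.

v -4.469 -3.252 1.473
v -4.722 -4.086 2.424
v -3.473 -2.749 2.179
v -3.726 -3.584 3.13
v -3.554 -4.216 0.87
v -3.807 -5.051 1.821
v -2.558 -3.714 1.576
v -2.811 -4.548 2.527
v -0.297 3.538 2.843
v 0.427 3.806 2.632
v 0.497 2.742 4.557
v 0.115 4.213 2.966
v -0.439 4.225 3.228
v -0.909 3.835 3.264
v -1.021 3.271 3.054
v -0.709 2.863 2.72
v -0.155 2.851 2.458
v 0.315 3.242 2.422
v 0.305 0.957 0.353
v 1.16 0.635 0.106
v -0.02 -0.395 0.994
v 0.835 -0.717 0.747
v 0.755 -0.051 1.414
v 0.956 0.785 1.018
v 0.184 -0.545 0.082
v 0.385 0.291 -0.314
v 1.085 -0.293 -0.061
v 1.438 0.011 0.762
v -0.298 0.229 0.338
v 0.055 0.533 1.161
v 0.761 0.915 0.174
v 0.379 -0.675 0.926
v 0.332 -0.283 1.319
v 0.834 -0.473 1.173
v 0.641 1.003 0.71
v 1.144 0.813 0.565
v 0.906 0.41 1.333
v -0.004 -0.573 0.535
v 0.499 -0.763 0.39
v 0.306 0.713 -0.073
v 0.808 0.523 -0.219
v 0.234 -0.17 -0.233
v 1.22 0.18 -0.07
v 1.028 -0.615 0.306
v 0.646 -0.514 -0.085
v 0.764 -0.022 -0.317
v 1.427 0.359 0.414
v 1.236 -0.436 0.79
v 1.189 -0.044 1.182
v 1.307 0.447 0.95
v 1.383 -0.187 0.315
v -0.096 0.676 0.31
v -0.287 -0.119 0.686
v -0.167 -0.207 0.15
v -0.049 0.284 -0.082
v 0.112 0.855 0.794
v -0.08 0.06 1.17
v 0.376 0.262 1.417
v 0.494 0.754 1.185
v -0.243 0.427 0.785
f 2 4 1
f 5 2 1
f 1 4 3
f 3 5 1
f 2 8 4
f 6 2 5
f 6 8 2
f 4 8 3
f 7 5 3
f 3 8 7
f 7 6 5
f 8 6 7
f 10 9 12
f 10 12 11
f 12 9 13
f 12 13 11
f 13 9 14
f 13 14 11
f 14 9 15
f 14 15 11
f 15 9 16
f 15 16 11
f 16 9 17
f 16 17 11
f 17 9 18
f 17 18 11
f 18 9 10
f 18 10 11
f 19 56 35
f 56 30 59
f 35 59 24
f 56 59 35
f 19 35 31
f 35 24 36
f 31 36 20
f 35 36 31
f 19 31 40
f 31 20 41
f 40 41 26
f 31 41 40
f 19 40 52
f 40 26 55
f 52 55 29
f 40 55 52
f 19 52 56
f 52 29 60
f 56 60 30
f 52 60 56
f 20 36 47
f 36 24 50
f 47 50 28
f 36 50 47
f 24 59 37
f 59 30 58
f 37 58 23
f 59 58 37
f 30 60 57
f 60 29 53
f 57 53 21
f 60 53 57
f 29 55 54
f 55 26 42
f 54 42 25
f 55 42 54
f 26 41 46
f 41 20 43
f 46 43 27
f 41 43 46
f 22 48 34
f 48 28 49
f 34 49 23
f 48 49 34
f 22 34 32
f 34 23 33
f 32 33 21
f 34 33 32
f 22 32 39
f 32 21 38
f 39 38 25
f 32 38 39
f 22 39 44
f 39 25 45
f 44 45 27
f 39 45 44
f 22 44 48
f 44 27 51
f 48 51 28
f 44 51 48
f 23 49 37
f 49 28 50
f 37 50 24
f 49 50 37
f 21 33 57
f 33 23 58
f 57 58 30
f 33 58 57
f 25 38 54
f 38 21 53
f 54 53 29
f 38 53 54
f 27 45 46
f 45 25 42
f 46 42 26
f 45 42 46
f 28 51 47
f 51 27 43
f 47 43 20
f 51 43 47



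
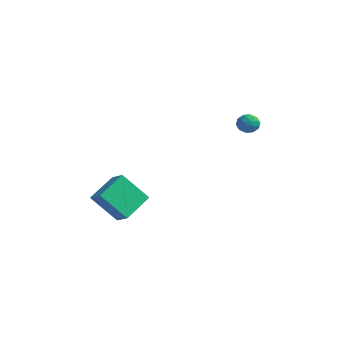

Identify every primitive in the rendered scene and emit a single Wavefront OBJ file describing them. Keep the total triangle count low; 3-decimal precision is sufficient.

v -0.795 3.4 1.382
v -0.228 3.351 1.022
v -0.532 2.489 1.918
v 0.035 2.44 1.558
v -0.036 2.935 2.009
v -0.198 3.497 1.678
v -0.562 2.343 1.262
v -0.724 2.905 0.931
v -0.085 2.697 0.948
v 0.241 3.064 1.409
v -1.001 2.776 1.531
v -0.675 3.143 1.992
v -0.535 3.455 1.155
v -0.225 2.385 1.785
v -0.267 2.676 2.051
v 0.066 2.647 1.839
v -0.517 3.541 1.54
v -0.184 3.513 1.328
v -0.071 3.268 1.909
v -0.576 2.327 1.612
v -0.243 2.299 1.4
v -0.826 3.193 1.101
v -0.493 3.164 0.889
v -0.689 2.572 1.031
v -0.117 3.042 0.899
v 0.037 2.507 1.215
v -0.313 2.45 1.041
v -0.409 2.78 0.846
v 0.074 3.258 1.171
v 0.229 2.723 1.486
v 0.187 3.013 1.751
v 0.092 3.344 1.556
v 0.159 2.874 1.127
v -0.989 3.117 1.454
v -0.834 2.582 1.769
v -0.852 2.496 1.384
v -0.947 2.827 1.189
v -0.797 3.333 1.725
v -0.643 2.798 2.041
v -0.351 3.06 2.094
v -0.447 3.39 1.899
v -0.919 2.966 1.813
v -3.825 -4.98 -2.74
v -4.054 -3.275 -1.822
v -2.874 -3.995 -4.332
v -3.102 -2.29 -3.414
v -2.898 -5.11 -2.266
v -3.126 -3.405 -1.348
v -1.946 -4.125 -3.858
v -2.175 -2.42 -2.94
f 1 38 17
f 38 12 41
f 17 41 6
f 38 41 17
f 1 17 13
f 17 6 18
f 13 18 2
f 17 18 13
f 1 13 22
f 13 2 23
f 22 23 8
f 13 23 22
f 1 22 34
f 22 8 37
f 34 37 11
f 22 37 34
f 1 34 38
f 34 11 42
f 38 42 12
f 34 42 38
f 2 18 29
f 18 6 32
f 29 32 10
f 18 32 29
f 6 41 19
f 41 12 40
f 19 40 5
f 41 40 19
f 12 42 39
f 42 11 35
f 39 35 3
f 42 35 39
f 11 37 36
f 37 8 24
f 36 24 7
f 37 24 36
f 8 23 28
f 23 2 25
f 28 25 9
f 23 25 28
f 4 30 16
f 30 10 31
f 16 31 5
f 30 31 16
f 4 16 14
f 16 5 15
f 14 15 3
f 16 15 14
f 4 14 21
f 14 3 20
f 21 20 7
f 14 20 21
f 4 21 26
f 21 7 27
f 26 27 9
f 21 27 26
f 4 26 30
f 26 9 33
f 30 33 10
f 26 33 30
f 5 31 19
f 31 10 32
f 19 32 6
f 31 32 19
f 3 15 39
f 15 5 40
f 39 40 12
f 15 40 39
f 7 20 36
f 20 3 35
f 36 35 11
f 20 35 36
f 9 27 28
f 27 7 24
f 28 24 8
f 27 24 28
f 10 33 29
f 33 9 25
f 29 25 2
f 33 25 29
f 44 46 43
f 47 44 43
f 43 46 45
f 45 47 43
f 44 50 46
f 48 44 47
f 48 50 44
f 46 50 45
f 49 47 45
f 45 50 49
f 49 48 47
f 50 48 49

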